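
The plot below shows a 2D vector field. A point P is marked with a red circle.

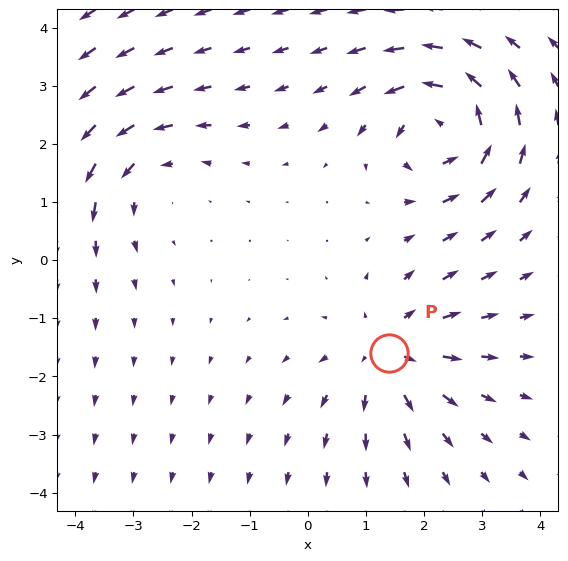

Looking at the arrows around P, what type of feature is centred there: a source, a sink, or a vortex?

At P (1.4, -1.6) the arrows spread outward. Divergence about +3, curl ≈0 — positive divergence with near-zero curl is a source.

source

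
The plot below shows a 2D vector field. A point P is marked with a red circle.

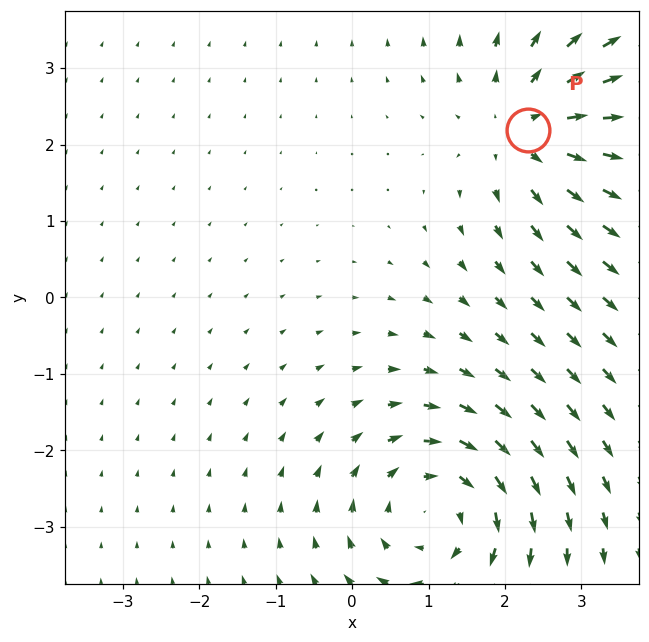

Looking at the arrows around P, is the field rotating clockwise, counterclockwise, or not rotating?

not rotating

Near P at (2.3, 2.2) the arrows show no circulation. The curl there is ≈0.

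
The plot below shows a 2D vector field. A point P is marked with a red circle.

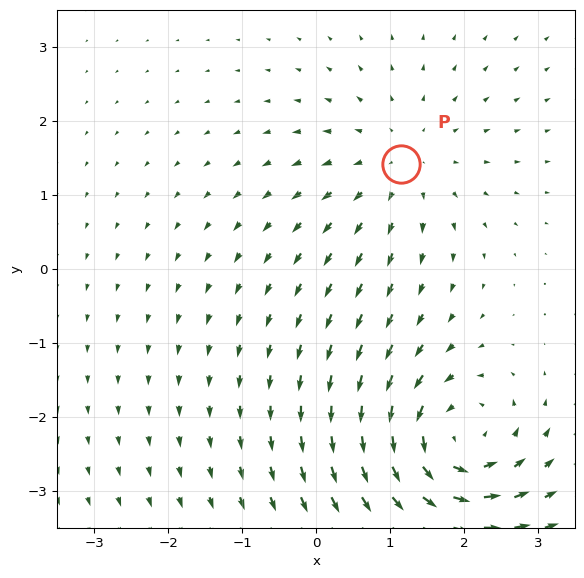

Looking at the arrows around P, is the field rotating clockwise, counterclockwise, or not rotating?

Near P at (1.1, 1.4) the arrows show no circulation. The curl there is ≈0.

not rotating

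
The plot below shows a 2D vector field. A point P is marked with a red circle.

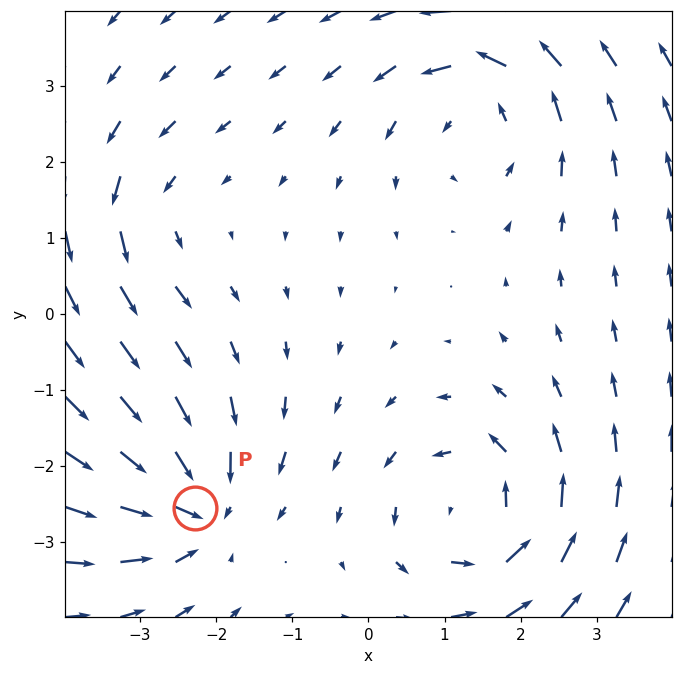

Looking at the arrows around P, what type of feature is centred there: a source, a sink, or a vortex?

sink

At P (-2.3, -2.6) the arrows converge inward. Divergence about -6, curl ≈0 — negative divergence with near-zero curl is a sink.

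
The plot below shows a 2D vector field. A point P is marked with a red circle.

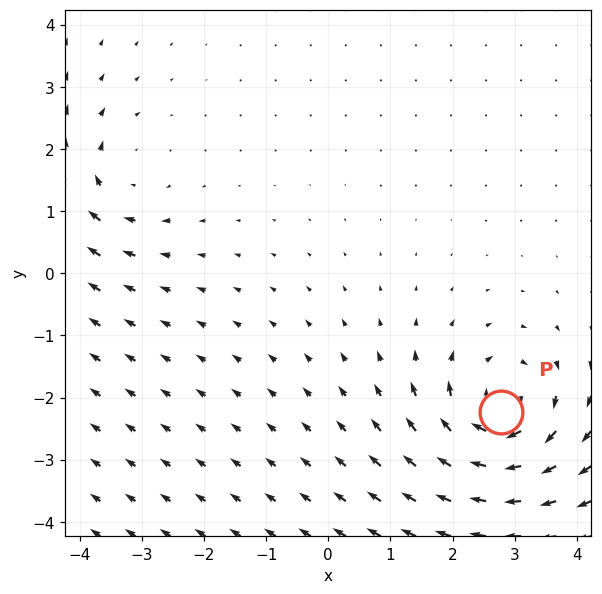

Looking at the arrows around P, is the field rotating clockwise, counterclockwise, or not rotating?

clockwise

Near P at (2.8, -2.2) the arrows circulate clockwise. The curl (z-component) there is about -4; negative curl means clockwise rotation.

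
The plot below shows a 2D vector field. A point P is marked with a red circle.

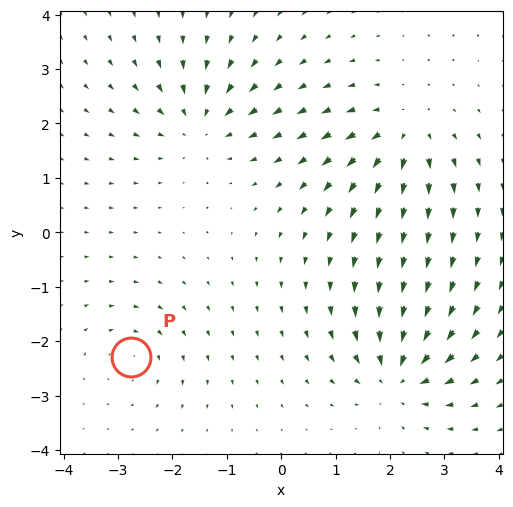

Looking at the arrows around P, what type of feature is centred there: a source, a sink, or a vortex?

At P (-2.8, -2.3) the arrows circulate clockwise. Divergence ≈0, curl about -4 — near-zero divergence with nonzero curl is a vortex.

vortex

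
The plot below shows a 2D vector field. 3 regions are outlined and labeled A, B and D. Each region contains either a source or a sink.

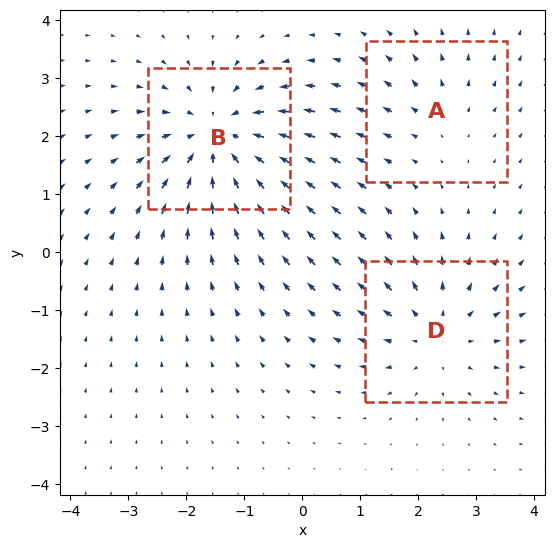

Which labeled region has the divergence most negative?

Divergence at each region's feature centre — A: about +2, B: about -5, D: about +3. Region B is most negative.

B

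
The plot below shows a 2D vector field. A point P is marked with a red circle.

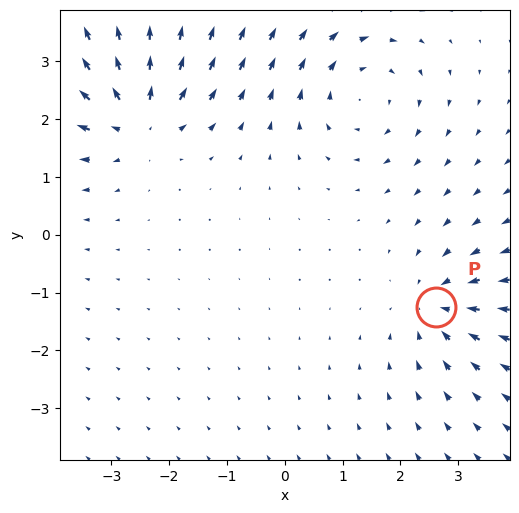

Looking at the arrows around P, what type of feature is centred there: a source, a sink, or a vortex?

At P (2.6, -1.2) the arrows converge inward. Divergence about -4, curl ≈0 — negative divergence with near-zero curl is a sink.

sink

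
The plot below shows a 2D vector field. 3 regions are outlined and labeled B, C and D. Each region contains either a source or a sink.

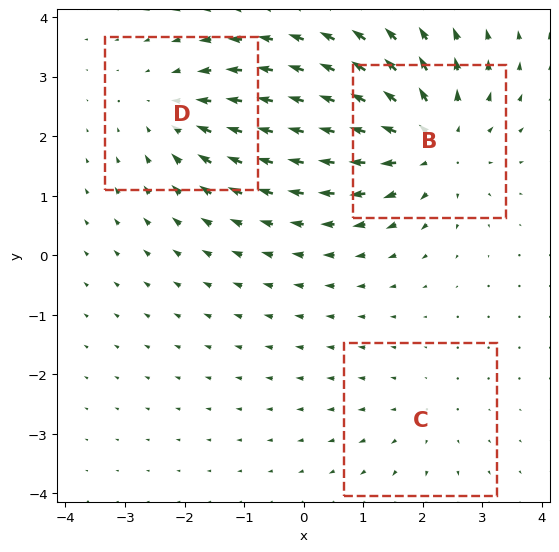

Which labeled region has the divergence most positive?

Divergence at each region's feature centre — B: about +4, C: about +2, D: about -3. Region B is most positive.

B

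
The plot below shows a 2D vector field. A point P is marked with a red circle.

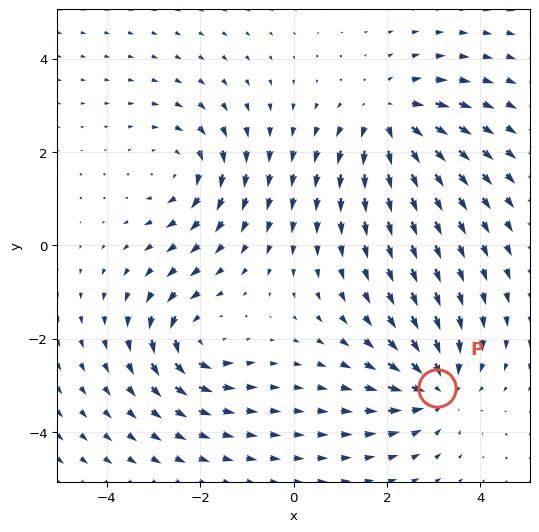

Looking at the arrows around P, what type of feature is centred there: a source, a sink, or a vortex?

At P (3.1, -3.1) the arrows converge inward. Divergence about -3, curl ≈0 — negative divergence with near-zero curl is a sink.

sink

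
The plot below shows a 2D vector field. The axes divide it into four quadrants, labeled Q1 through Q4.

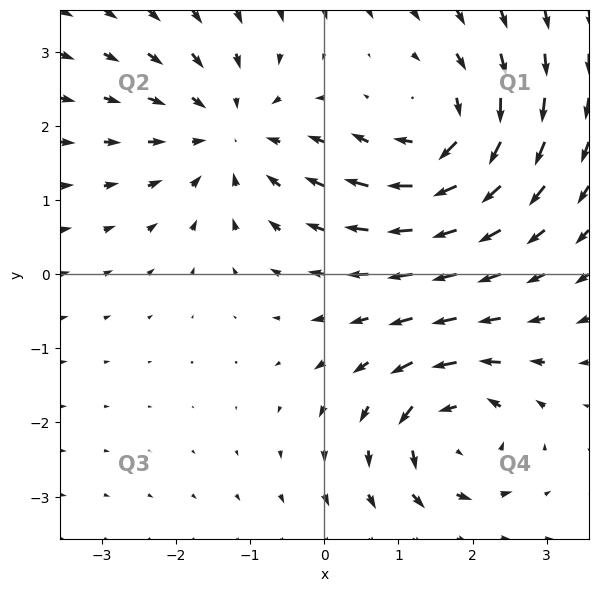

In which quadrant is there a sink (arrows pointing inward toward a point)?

Q2

The sink sits at approximately (-1.3, 1.9), which lies in quadrant Q2. The divergence there is about -3, negative as expected for a sink.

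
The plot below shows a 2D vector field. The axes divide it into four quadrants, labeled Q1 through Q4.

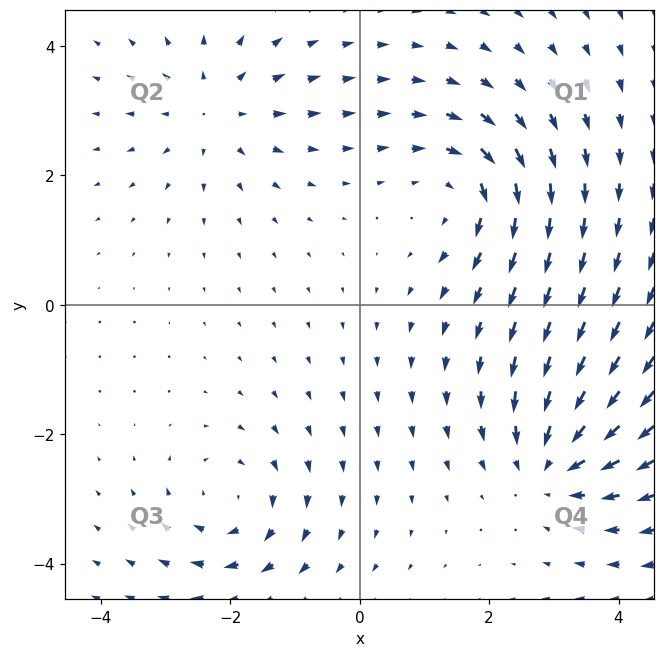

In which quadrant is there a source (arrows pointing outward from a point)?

Q2

The source sits at approximately (-2.2, 3.0), which lies in quadrant Q2. The divergence there is about +4, positive as expected for a source.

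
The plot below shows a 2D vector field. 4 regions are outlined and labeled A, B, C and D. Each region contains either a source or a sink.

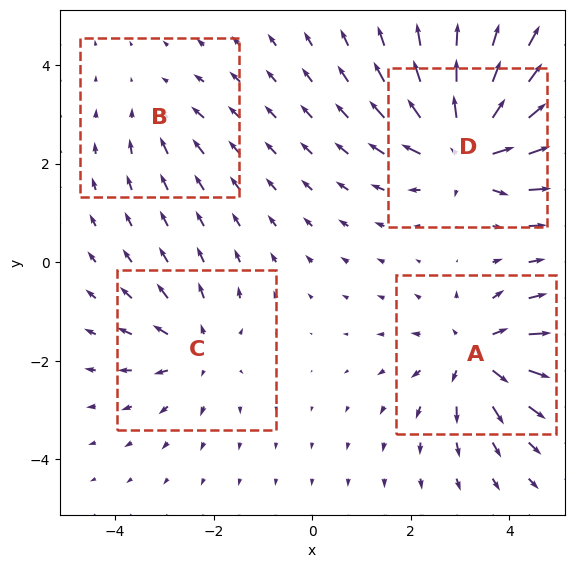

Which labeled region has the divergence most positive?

D

Divergence at each region's feature centre — A: about +6, B: about -2, C: about +4, D: about +8. Region D is most positive.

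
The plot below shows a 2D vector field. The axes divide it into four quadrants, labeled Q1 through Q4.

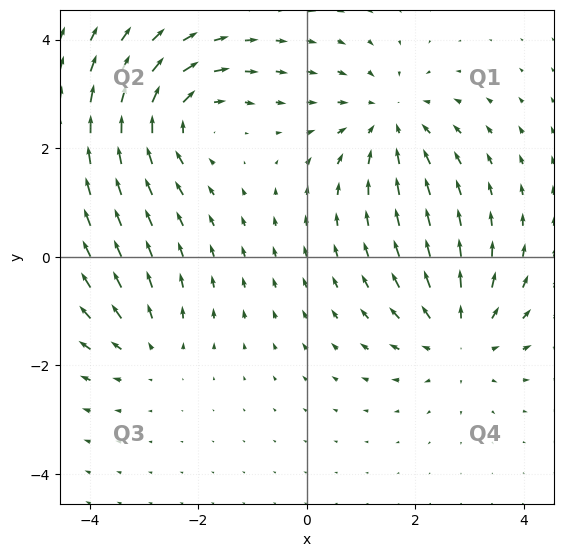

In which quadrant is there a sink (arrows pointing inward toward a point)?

The sink sits at approximately (1.5, 2.5), which lies in quadrant Q1. The divergence there is about -3, negative as expected for a sink.

Q1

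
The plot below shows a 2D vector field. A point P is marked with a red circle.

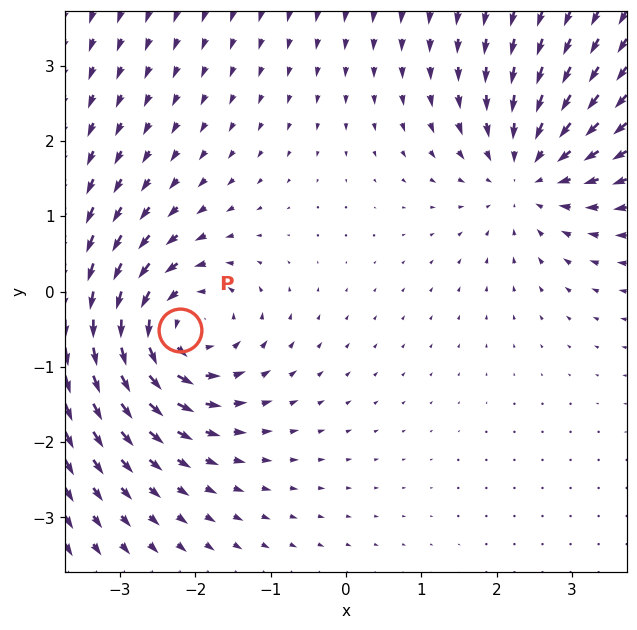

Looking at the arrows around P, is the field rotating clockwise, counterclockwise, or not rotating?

counterclockwise

Near P at (-2.2, -0.5) the arrows circulate counterclockwise. The curl (z-component) there is about +4; positive curl means counterclockwise rotation.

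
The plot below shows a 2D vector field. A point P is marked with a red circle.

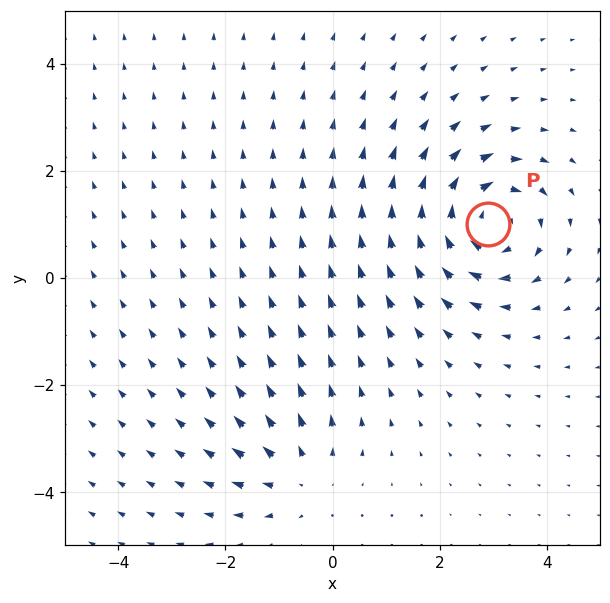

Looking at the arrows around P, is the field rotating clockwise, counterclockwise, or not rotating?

Near P at (2.9, 1.0) the arrows circulate clockwise. The curl (z-component) there is about -5; negative curl means clockwise rotation.

clockwise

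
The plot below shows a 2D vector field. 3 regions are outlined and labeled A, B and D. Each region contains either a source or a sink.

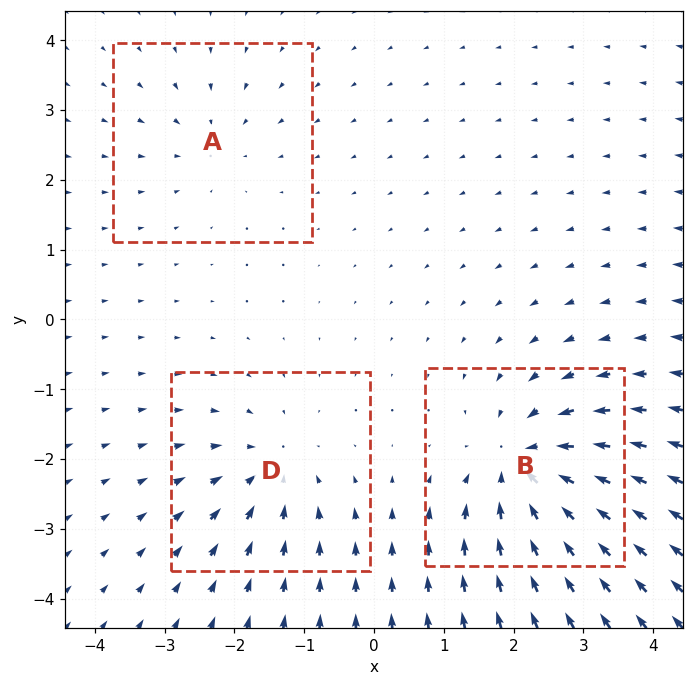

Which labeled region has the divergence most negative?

B

Divergence at each region's feature centre — A: about -2, B: about -5, D: about -3. Region B is most negative.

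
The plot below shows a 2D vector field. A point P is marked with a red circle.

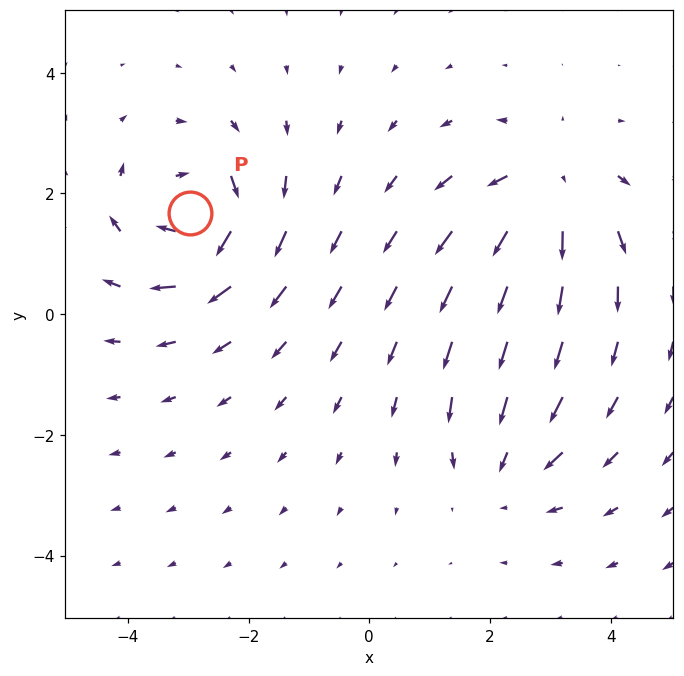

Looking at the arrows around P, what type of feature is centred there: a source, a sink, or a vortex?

At P (-3.0, 1.7) the arrows circulate clockwise. Divergence ≈0, curl about -7 — near-zero divergence with nonzero curl is a vortex.

vortex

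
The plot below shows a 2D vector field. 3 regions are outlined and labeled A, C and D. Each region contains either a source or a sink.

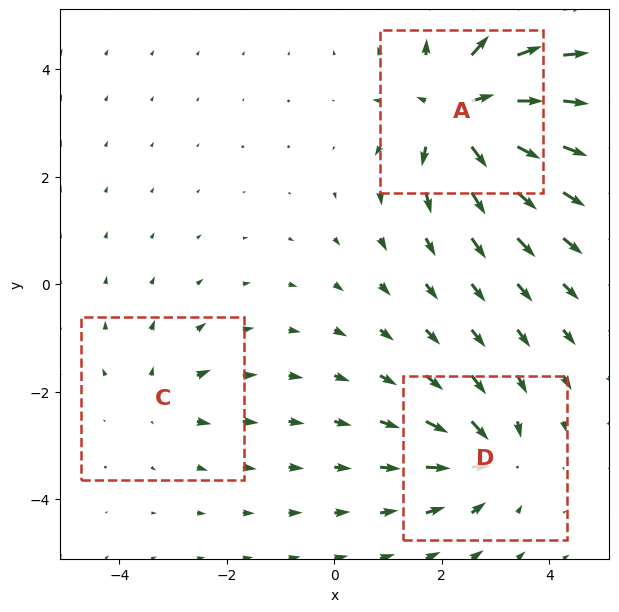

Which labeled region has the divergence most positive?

Divergence at each region's feature centre — A: about +6, C: about +2, D: about -4. Region A is most positive.

A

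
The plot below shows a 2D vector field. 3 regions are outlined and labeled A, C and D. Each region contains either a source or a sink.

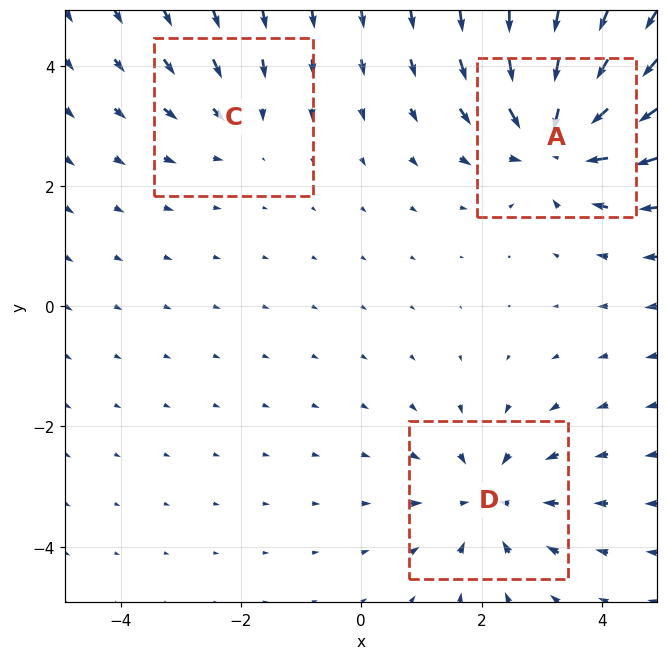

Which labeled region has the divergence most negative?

A

Divergence at each region's feature centre — A: about -5, C: about -2, D: about -3. Region A is most negative.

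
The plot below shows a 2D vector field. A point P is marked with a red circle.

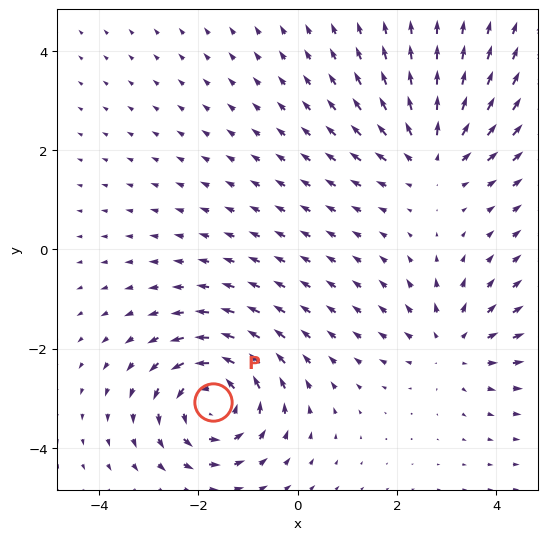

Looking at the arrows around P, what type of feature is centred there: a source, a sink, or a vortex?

At P (-1.7, -3.1) the arrows circulate counterclockwise. Divergence ≈0, curl about +5 — near-zero divergence with nonzero curl is a vortex.

vortex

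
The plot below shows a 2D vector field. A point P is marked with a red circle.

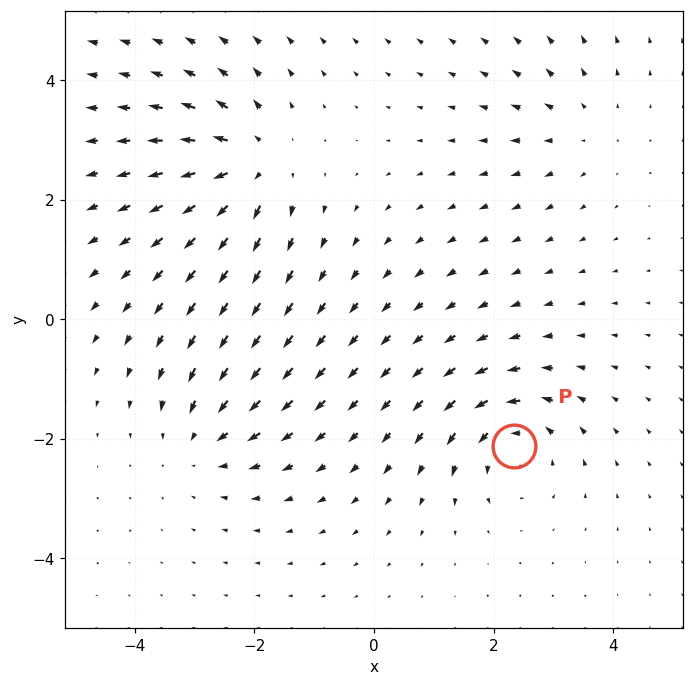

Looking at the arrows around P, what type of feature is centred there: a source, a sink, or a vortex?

At P (2.3, -2.1) the arrows circulate counterclockwise. Divergence ≈0, curl about +4 — near-zero divergence with nonzero curl is a vortex.

vortex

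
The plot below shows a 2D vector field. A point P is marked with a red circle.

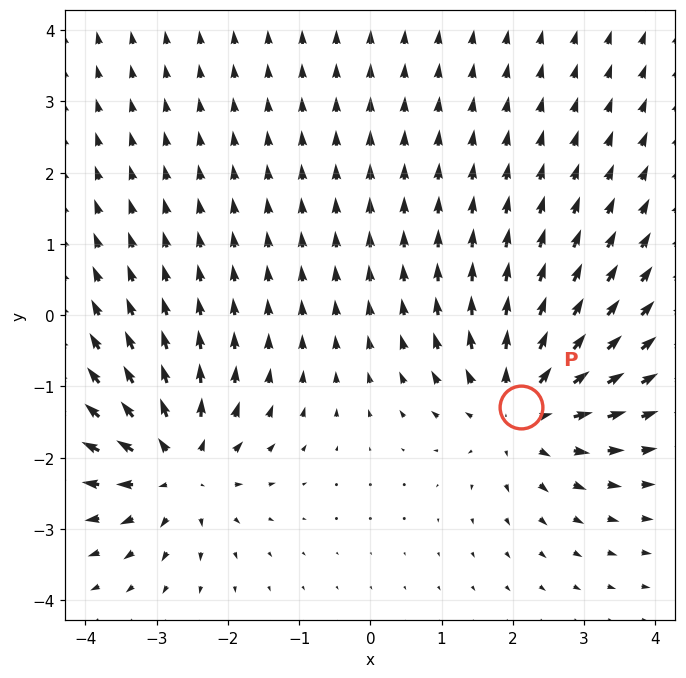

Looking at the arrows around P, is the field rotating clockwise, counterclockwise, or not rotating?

Near P at (2.1, -1.3) the arrows show no circulation. The curl there is ≈0.

not rotating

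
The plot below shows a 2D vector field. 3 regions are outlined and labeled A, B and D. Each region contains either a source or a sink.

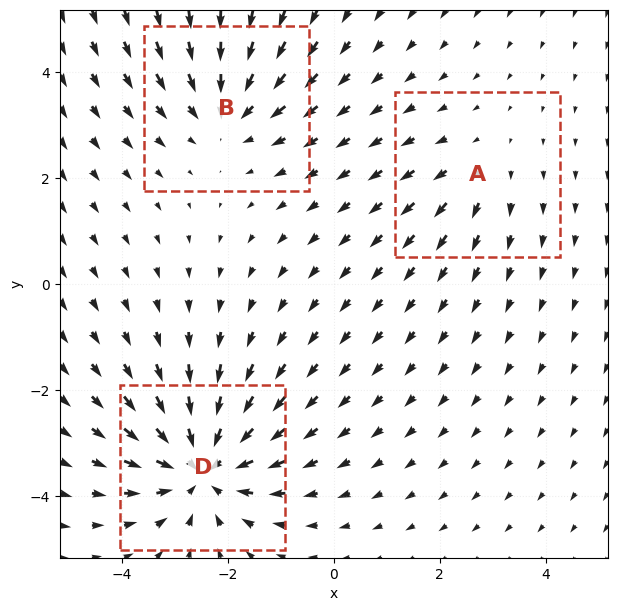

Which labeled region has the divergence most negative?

Divergence at each region's feature centre — A: about +2, B: about -3, D: about -5. Region D is most negative.

D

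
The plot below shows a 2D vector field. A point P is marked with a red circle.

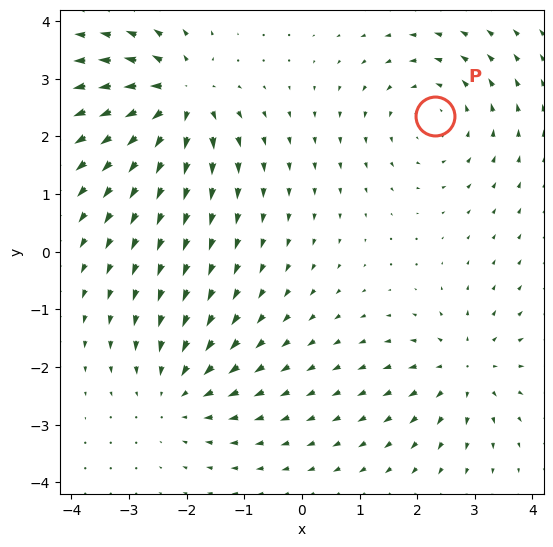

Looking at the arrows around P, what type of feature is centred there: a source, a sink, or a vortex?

vortex

At P (2.3, 2.4) the arrows circulate counterclockwise. Divergence ≈0, curl about +3 — near-zero divergence with nonzero curl is a vortex.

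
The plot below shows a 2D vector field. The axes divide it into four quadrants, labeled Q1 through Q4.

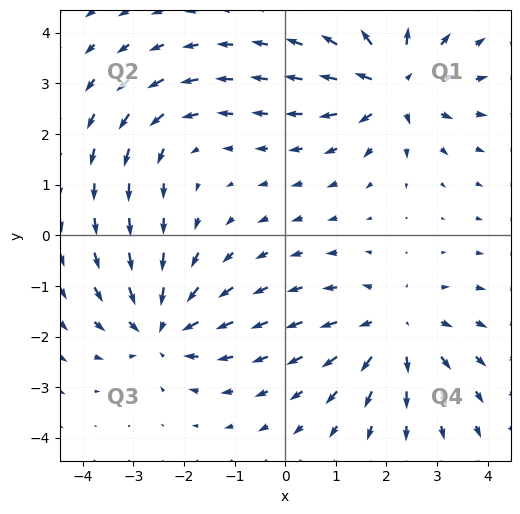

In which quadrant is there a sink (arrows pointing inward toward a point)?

Q3

The sink sits at approximately (-2.5, -1.8), which lies in quadrant Q3. The divergence there is about -5, negative as expected for a sink.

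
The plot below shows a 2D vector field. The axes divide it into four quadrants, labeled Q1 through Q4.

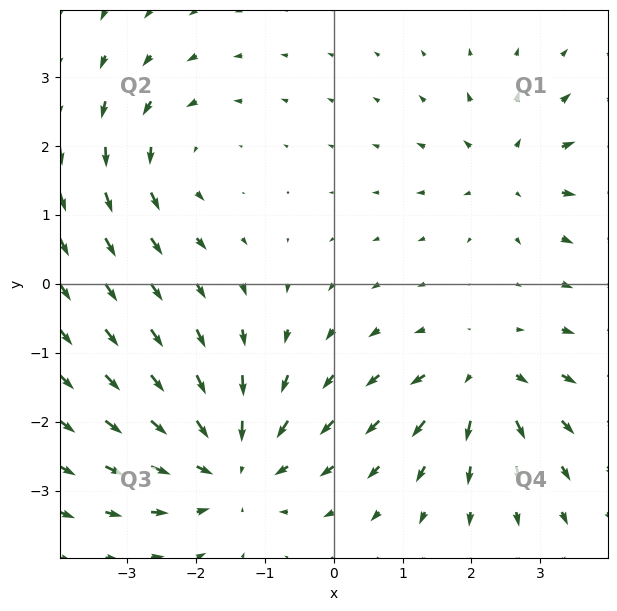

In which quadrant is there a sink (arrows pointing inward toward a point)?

Q3

The sink sits at approximately (-1.5, -2.6), which lies in quadrant Q3. The divergence there is about -4, negative as expected for a sink.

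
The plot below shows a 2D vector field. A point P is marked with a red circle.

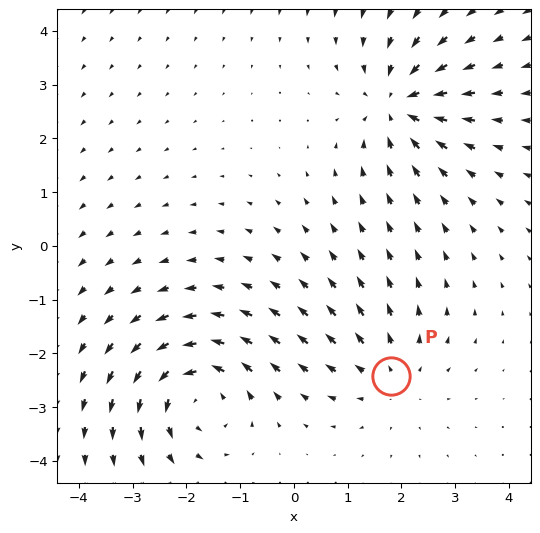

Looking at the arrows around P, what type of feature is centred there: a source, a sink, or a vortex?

source

At P (1.8, -2.4) the arrows spread outward. Divergence about +3, curl ≈0 — positive divergence with near-zero curl is a source.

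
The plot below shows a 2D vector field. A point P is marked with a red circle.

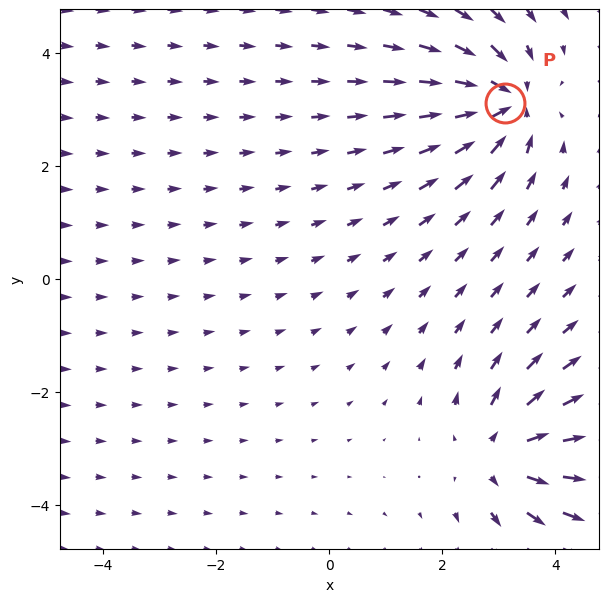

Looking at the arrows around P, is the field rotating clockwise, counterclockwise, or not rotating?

Near P at (3.1, 3.1) the arrows show no circulation. The curl there is ≈0.

not rotating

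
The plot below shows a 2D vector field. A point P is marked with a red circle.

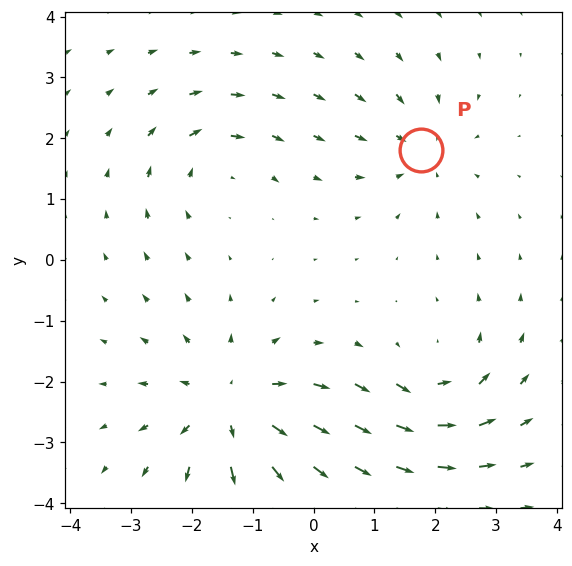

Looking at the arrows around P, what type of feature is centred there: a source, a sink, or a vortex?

At P (1.8, 1.8) the arrows converge inward. Divergence about -3, curl ≈0 — negative divergence with near-zero curl is a sink.

sink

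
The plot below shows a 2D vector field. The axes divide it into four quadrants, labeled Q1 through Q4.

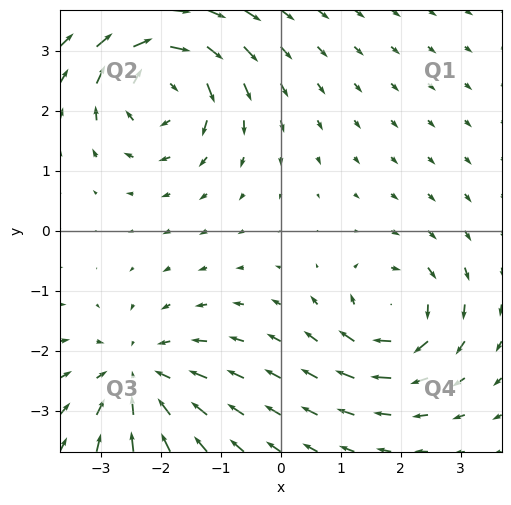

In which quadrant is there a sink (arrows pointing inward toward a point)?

Q3

The sink sits at approximately (-2.4, -2.4), which lies in quadrant Q3. The divergence there is about -4, negative as expected for a sink.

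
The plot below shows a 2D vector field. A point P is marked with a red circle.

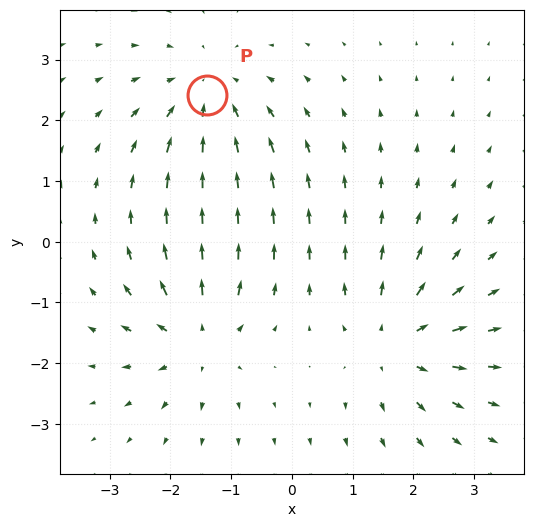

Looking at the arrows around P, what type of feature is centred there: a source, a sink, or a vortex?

At P (-1.4, 2.4) the arrows converge inward. Divergence about -3, curl ≈0 — negative divergence with near-zero curl is a sink.

sink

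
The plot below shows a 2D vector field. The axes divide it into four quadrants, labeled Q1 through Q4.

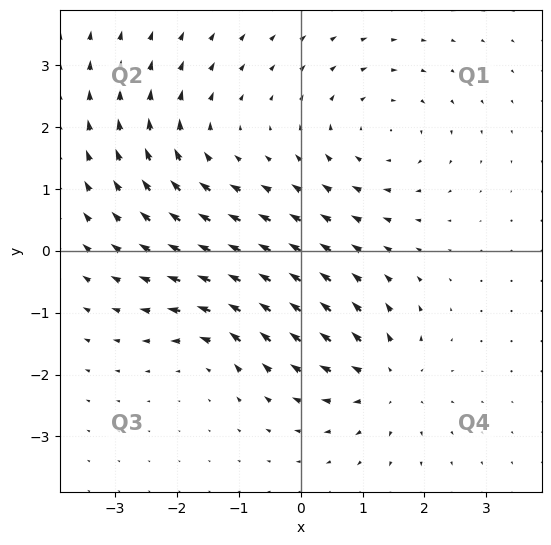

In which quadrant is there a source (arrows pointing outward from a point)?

Q4

The source sits at approximately (1.4, -2.1), which lies in quadrant Q4. The divergence there is about +5, positive as expected for a source.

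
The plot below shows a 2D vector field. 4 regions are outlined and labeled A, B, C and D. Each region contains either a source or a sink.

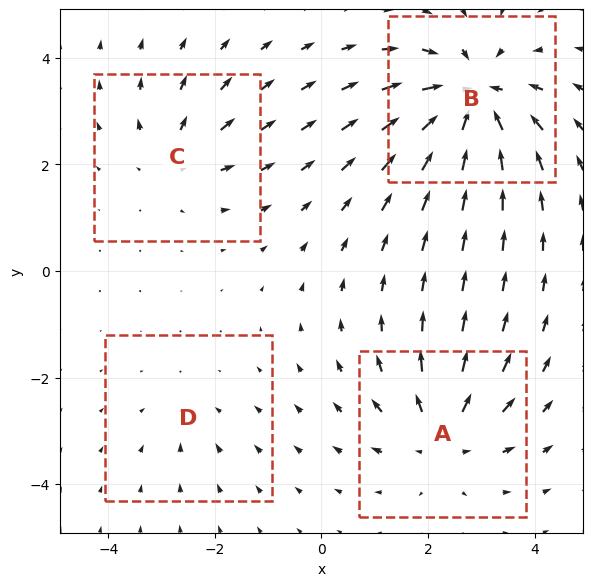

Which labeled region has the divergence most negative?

B

Divergence at each region's feature centre — A: about +5, B: about -7, C: about +4, D: about -2. Region B is most negative.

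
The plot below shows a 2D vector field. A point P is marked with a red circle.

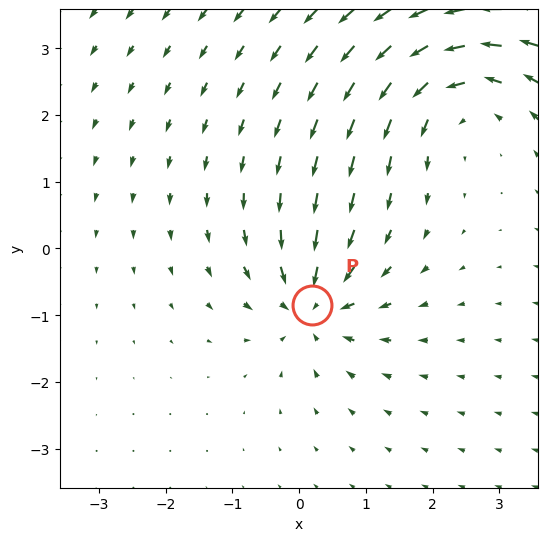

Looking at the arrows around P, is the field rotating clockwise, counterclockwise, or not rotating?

Near P at (0.2, -0.8) the arrows show no circulation. The curl there is ≈0.

not rotating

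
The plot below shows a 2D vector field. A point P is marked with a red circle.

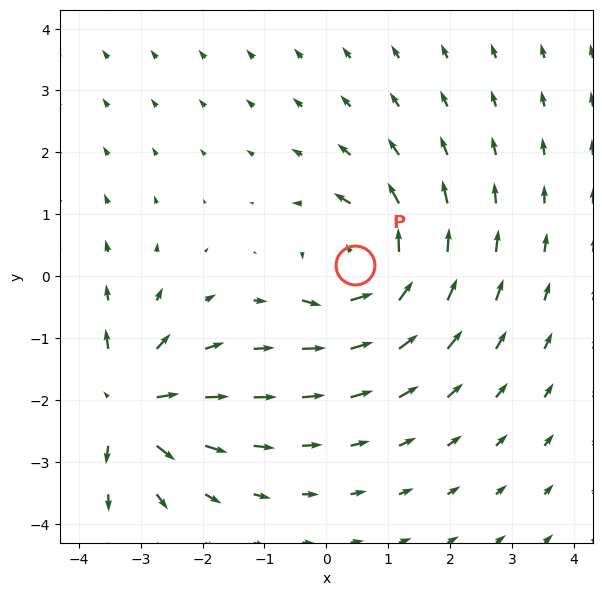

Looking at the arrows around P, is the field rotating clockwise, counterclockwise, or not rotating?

counterclockwise

Near P at (0.5, 0.2) the arrows circulate counterclockwise. The curl (z-component) there is about +4; positive curl means counterclockwise rotation.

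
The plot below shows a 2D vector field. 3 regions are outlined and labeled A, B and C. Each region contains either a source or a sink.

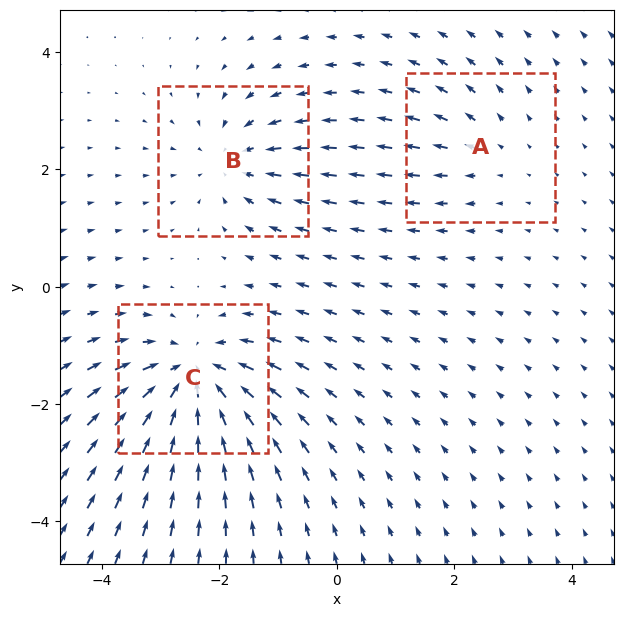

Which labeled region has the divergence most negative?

Divergence at each region's feature centre — A: about +2, B: about -3, C: about -5. Region C is most negative.

C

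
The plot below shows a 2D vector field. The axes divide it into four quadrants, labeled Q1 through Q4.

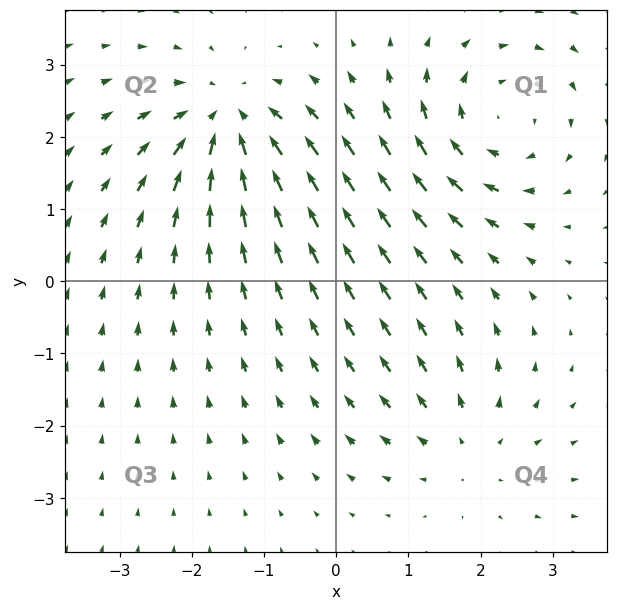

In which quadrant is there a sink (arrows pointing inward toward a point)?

The sink sits at approximately (-1.5, 2.2), which lies in quadrant Q2. The divergence there is about -4, negative as expected for a sink.

Q2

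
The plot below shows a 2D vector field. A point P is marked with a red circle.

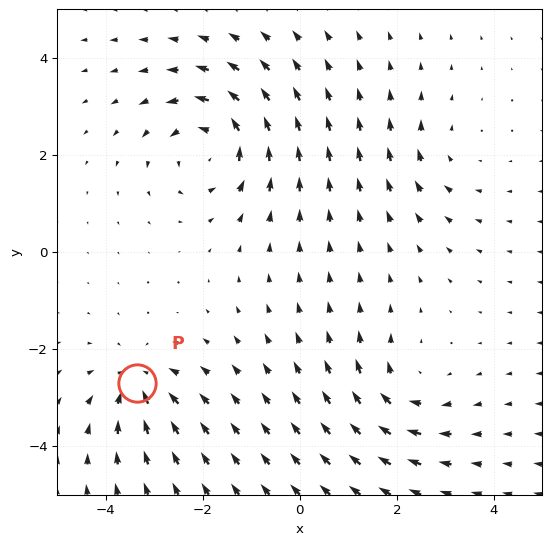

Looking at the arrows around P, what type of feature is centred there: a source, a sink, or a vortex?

sink

At P (-3.4, -2.7) the arrows converge inward. Divergence about -4, curl ≈0 — negative divergence with near-zero curl is a sink.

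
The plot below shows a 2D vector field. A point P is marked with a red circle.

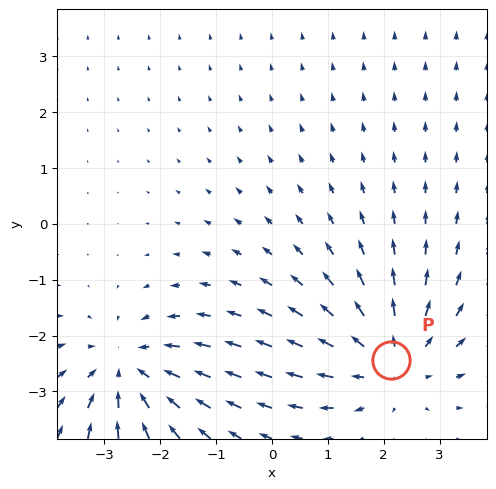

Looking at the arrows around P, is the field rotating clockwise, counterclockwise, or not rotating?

not rotating

Near P at (2.1, -2.4) the arrows show no circulation. The curl there is ≈0.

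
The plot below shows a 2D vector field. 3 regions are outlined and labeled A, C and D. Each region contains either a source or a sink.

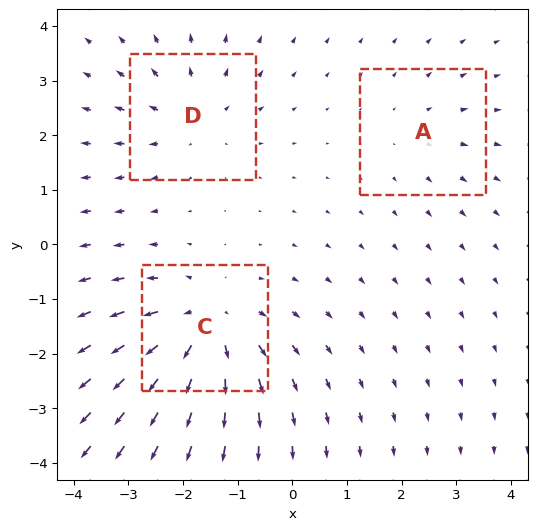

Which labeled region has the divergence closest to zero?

A

Divergence at each region's feature centre — A: about +2, C: about +5, D: about +3. Region A is closest to zero.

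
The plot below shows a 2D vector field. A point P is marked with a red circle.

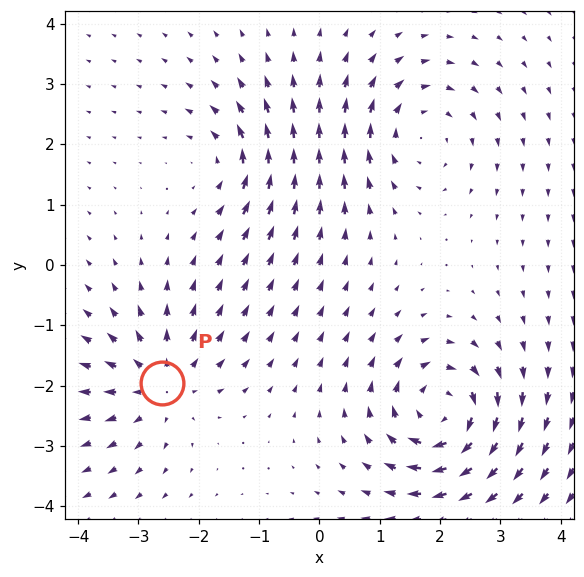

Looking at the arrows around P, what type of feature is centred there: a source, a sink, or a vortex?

source

At P (-2.6, -2.0) the arrows spread outward. Divergence about +4, curl ≈0 — positive divergence with near-zero curl is a source.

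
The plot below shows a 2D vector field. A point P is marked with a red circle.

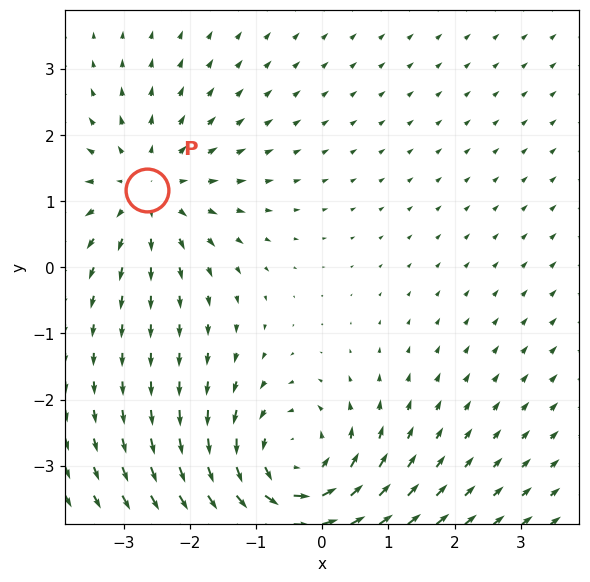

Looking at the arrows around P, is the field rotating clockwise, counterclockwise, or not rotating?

not rotating

Near P at (-2.6, 1.2) the arrows show no circulation. The curl there is ≈0.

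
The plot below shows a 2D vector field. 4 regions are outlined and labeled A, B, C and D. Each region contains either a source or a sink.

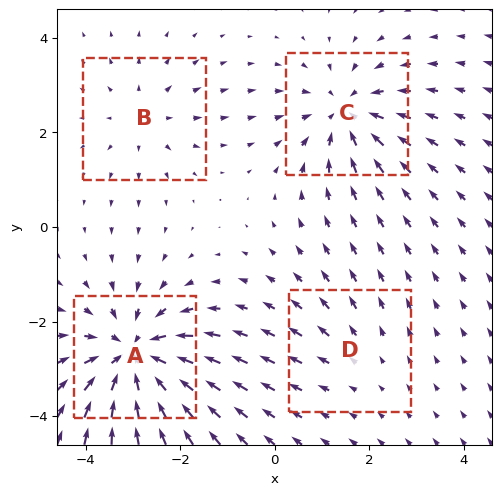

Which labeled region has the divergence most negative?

Divergence at each region's feature centre — A: about -7, B: about +3, C: about -5, D: about +2. Region A is most negative.

A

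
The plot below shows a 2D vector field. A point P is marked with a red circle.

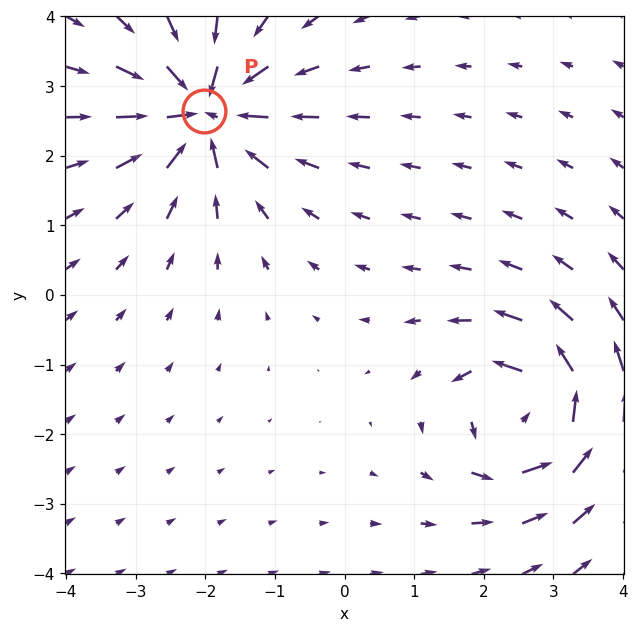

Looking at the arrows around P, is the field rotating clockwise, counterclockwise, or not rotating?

Near P at (-2.0, 2.6) the arrows show no circulation. The curl there is ≈0.

not rotating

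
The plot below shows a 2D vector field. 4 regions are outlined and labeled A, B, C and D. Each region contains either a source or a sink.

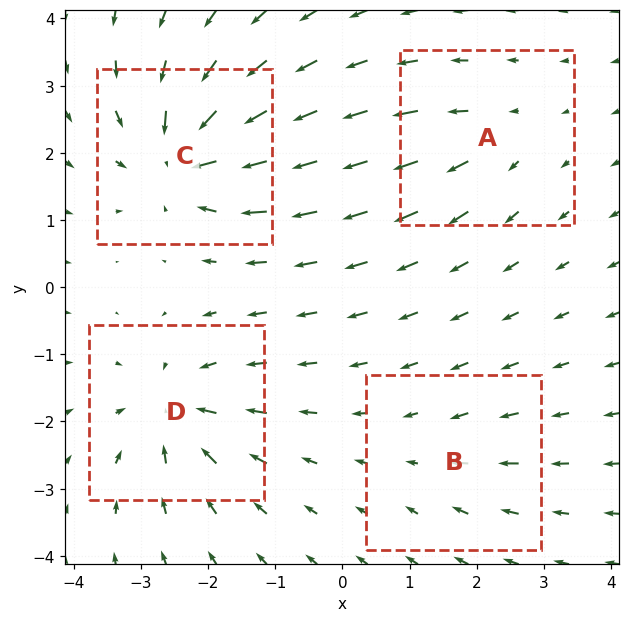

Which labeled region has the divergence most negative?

C

Divergence at each region's feature centre — A: about +3, B: about -2, C: about -8, D: about -6. Region C is most negative.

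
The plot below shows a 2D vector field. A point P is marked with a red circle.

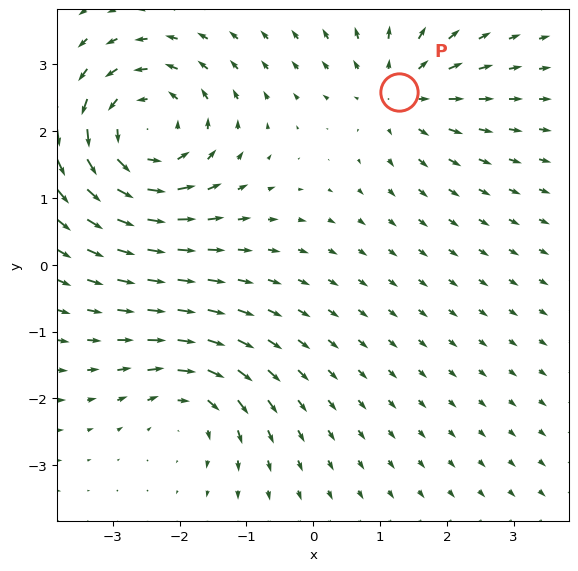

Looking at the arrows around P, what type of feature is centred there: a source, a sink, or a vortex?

At P (1.3, 2.6) the arrows spread outward. Divergence about +3, curl ≈0 — positive divergence with near-zero curl is a source.

source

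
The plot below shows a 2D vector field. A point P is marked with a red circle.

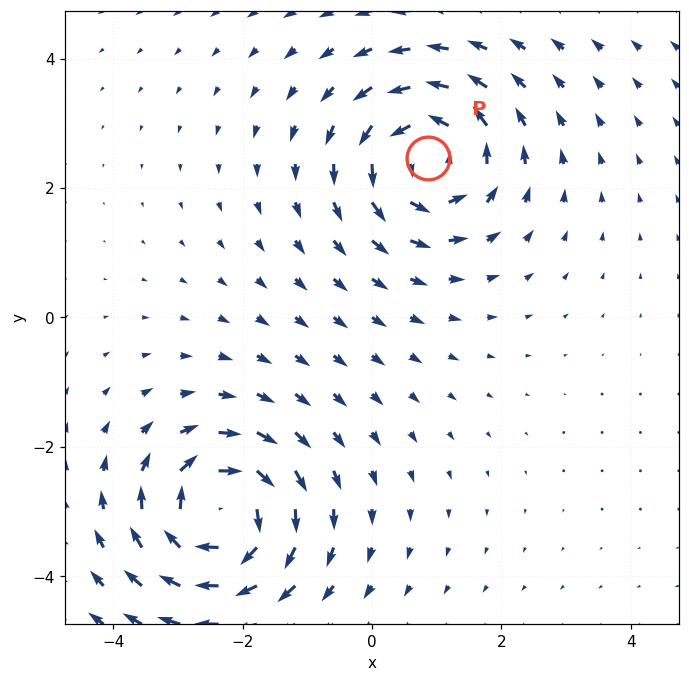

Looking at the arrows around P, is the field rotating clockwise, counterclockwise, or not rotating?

counterclockwise

Near P at (0.9, 2.5) the arrows circulate counterclockwise. The curl (z-component) there is about +5; positive curl means counterclockwise rotation.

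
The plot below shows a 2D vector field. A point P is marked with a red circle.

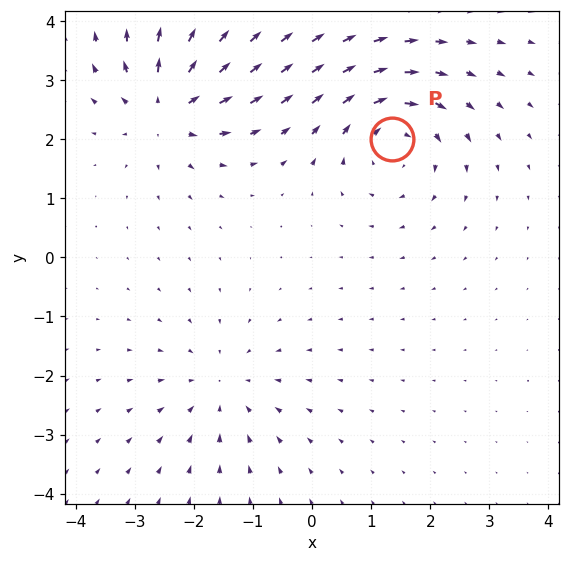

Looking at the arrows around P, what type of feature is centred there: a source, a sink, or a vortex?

At P (1.4, 2.0) the arrows circulate clockwise. Divergence ≈0, curl about -4 — near-zero divergence with nonzero curl is a vortex.

vortex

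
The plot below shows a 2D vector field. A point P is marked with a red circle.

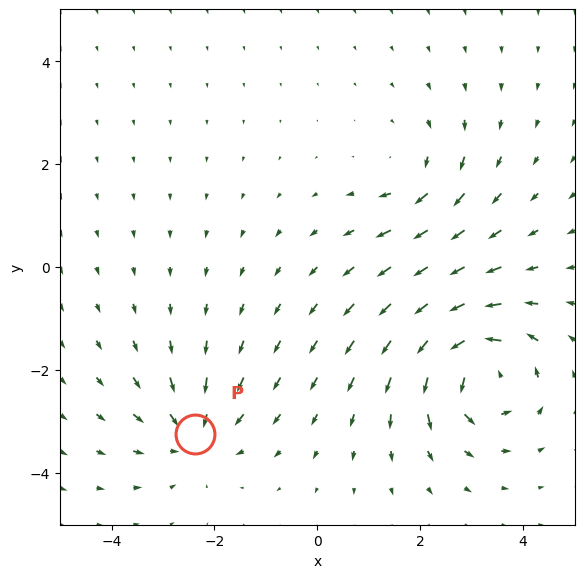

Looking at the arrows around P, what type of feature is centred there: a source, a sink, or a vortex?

sink

At P (-2.4, -3.2) the arrows converge inward. Divergence about -4, curl ≈0 — negative divergence with near-zero curl is a sink.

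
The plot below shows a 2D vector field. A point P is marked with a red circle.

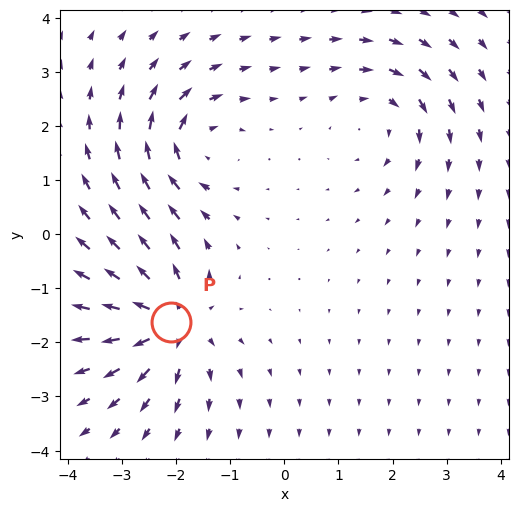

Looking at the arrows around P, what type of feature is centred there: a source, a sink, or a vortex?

source

At P (-2.1, -1.6) the arrows spread outward. Divergence about +5, curl ≈0 — positive divergence with near-zero curl is a source.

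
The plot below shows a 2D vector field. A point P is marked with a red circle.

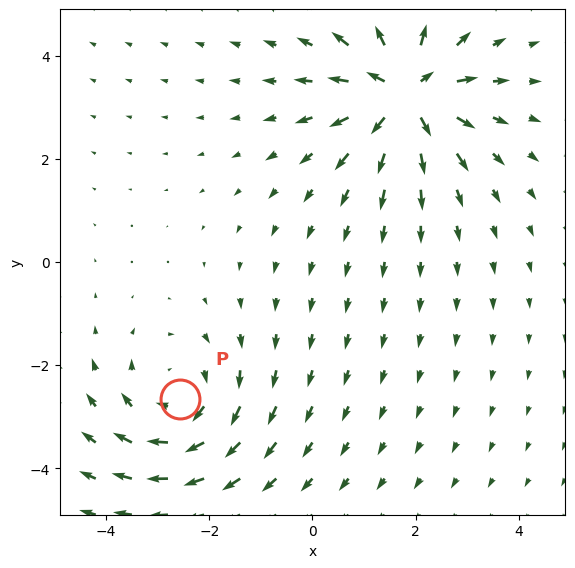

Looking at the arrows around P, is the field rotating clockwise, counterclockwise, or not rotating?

Near P at (-2.6, -2.7) the arrows circulate clockwise. The curl (z-component) there is about -3; negative curl means clockwise rotation.

clockwise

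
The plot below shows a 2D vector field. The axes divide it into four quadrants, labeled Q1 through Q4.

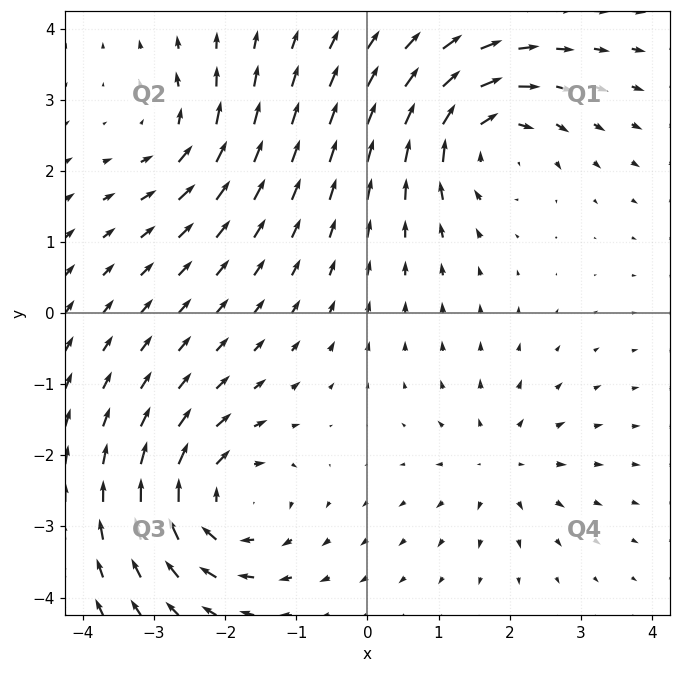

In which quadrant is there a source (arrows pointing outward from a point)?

Q4

The source sits at approximately (1.9, -2.1), which lies in quadrant Q4. The divergence there is about +3, positive as expected for a source.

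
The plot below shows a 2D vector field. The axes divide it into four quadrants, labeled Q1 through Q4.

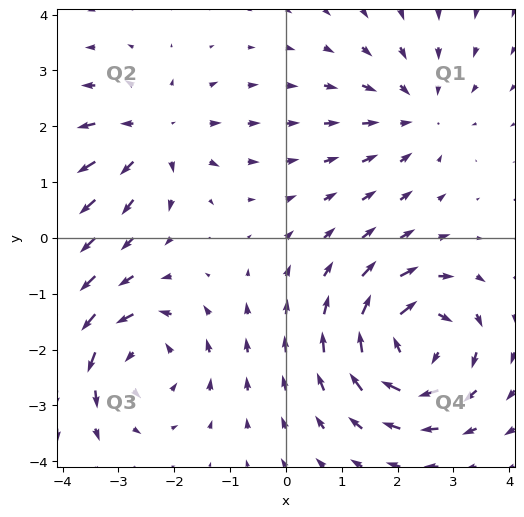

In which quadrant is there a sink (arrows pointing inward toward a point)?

Q1

The sink sits at approximately (2.4, 2.2), which lies in quadrant Q1. The divergence there is about -2, negative as expected for a sink.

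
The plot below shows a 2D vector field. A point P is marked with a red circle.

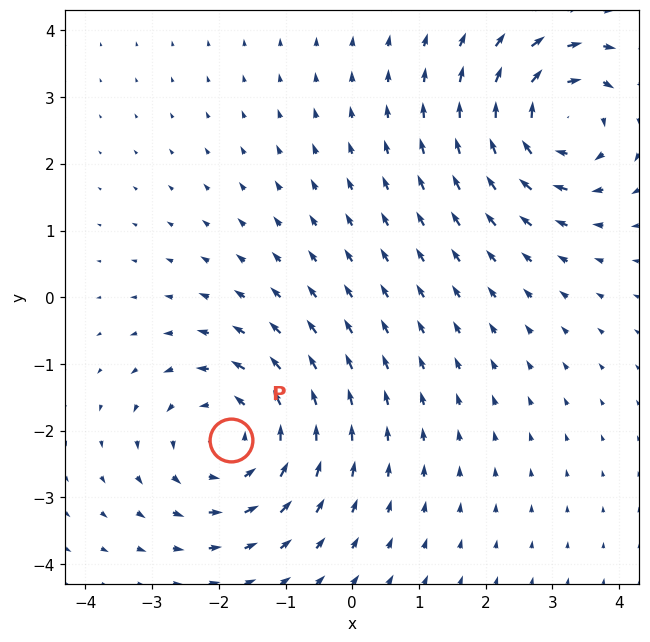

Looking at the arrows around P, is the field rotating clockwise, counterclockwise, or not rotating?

Near P at (-1.8, -2.1) the arrows circulate counterclockwise. The curl (z-component) there is about +3; positive curl means counterclockwise rotation.

counterclockwise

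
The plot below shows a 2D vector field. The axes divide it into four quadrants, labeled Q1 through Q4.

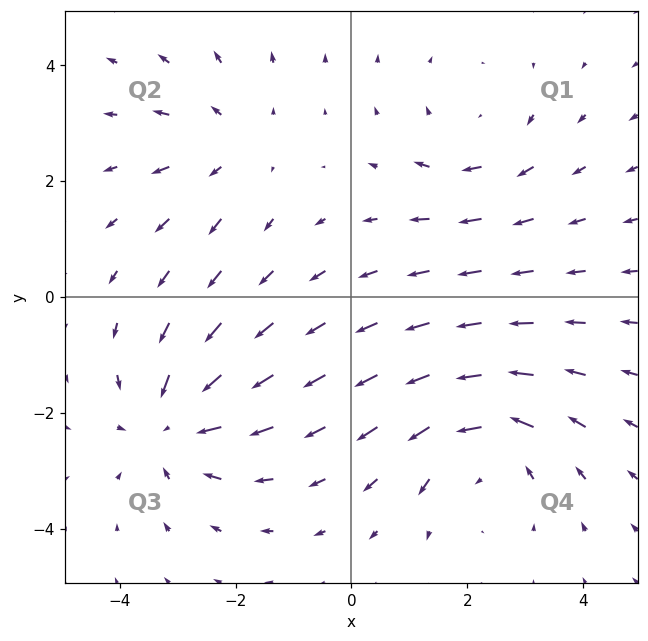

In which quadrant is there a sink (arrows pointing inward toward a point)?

The sink sits at approximately (-3.1, -2.2), which lies in quadrant Q3. The divergence there is about -5, negative as expected for a sink.

Q3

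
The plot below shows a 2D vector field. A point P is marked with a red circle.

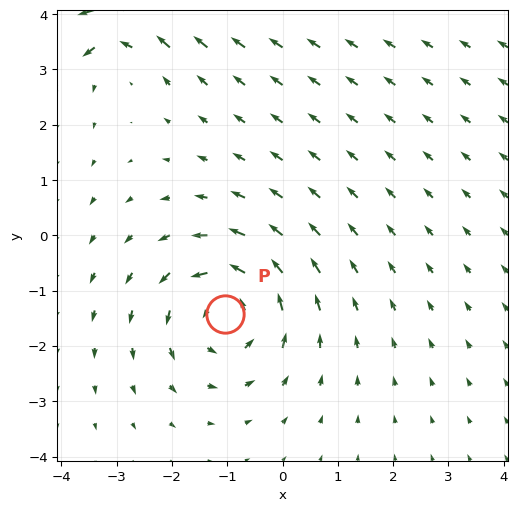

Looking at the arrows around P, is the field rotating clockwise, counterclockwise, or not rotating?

Near P at (-1.0, -1.4) the arrows circulate counterclockwise. The curl (z-component) there is about +4; positive curl means counterclockwise rotation.

counterclockwise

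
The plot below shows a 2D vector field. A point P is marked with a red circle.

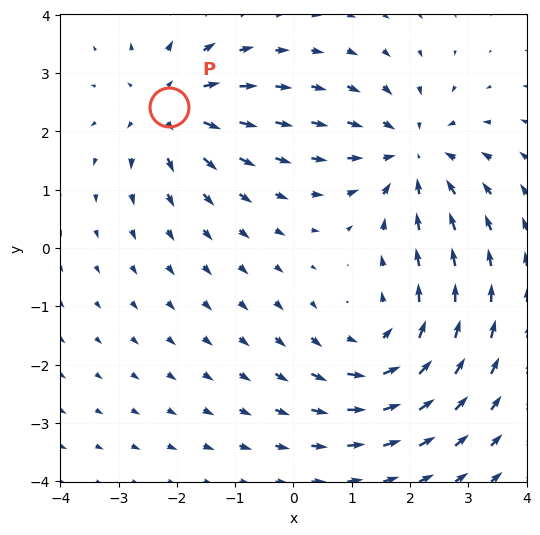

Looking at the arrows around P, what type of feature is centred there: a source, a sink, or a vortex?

source

At P (-2.1, 2.4) the arrows spread outward. Divergence about +3, curl ≈0 — positive divergence with near-zero curl is a source.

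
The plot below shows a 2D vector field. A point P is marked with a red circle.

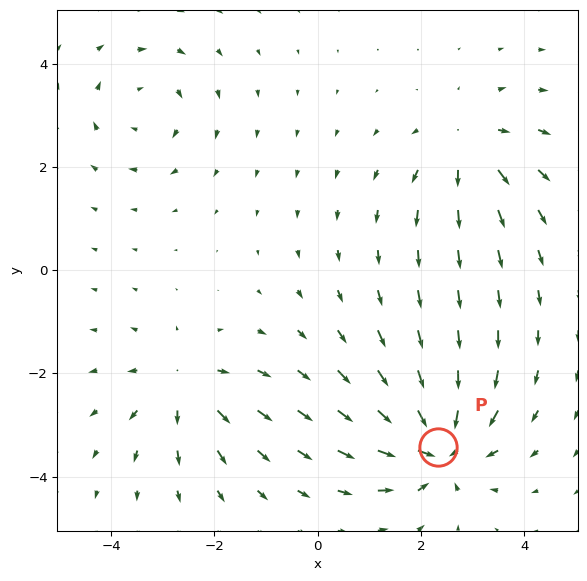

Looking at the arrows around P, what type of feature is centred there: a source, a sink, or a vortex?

At P (2.3, -3.4) the arrows converge inward. Divergence about -6, curl ≈0 — negative divergence with near-zero curl is a sink.

sink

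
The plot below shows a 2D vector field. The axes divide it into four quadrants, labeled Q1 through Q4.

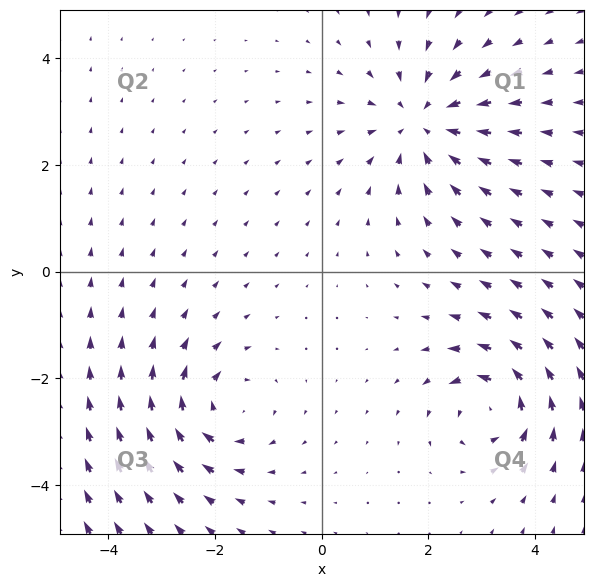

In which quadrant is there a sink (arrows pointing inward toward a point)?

The sink sits at approximately (1.9, 2.8), which lies in quadrant Q1. The divergence there is about -4, negative as expected for a sink.

Q1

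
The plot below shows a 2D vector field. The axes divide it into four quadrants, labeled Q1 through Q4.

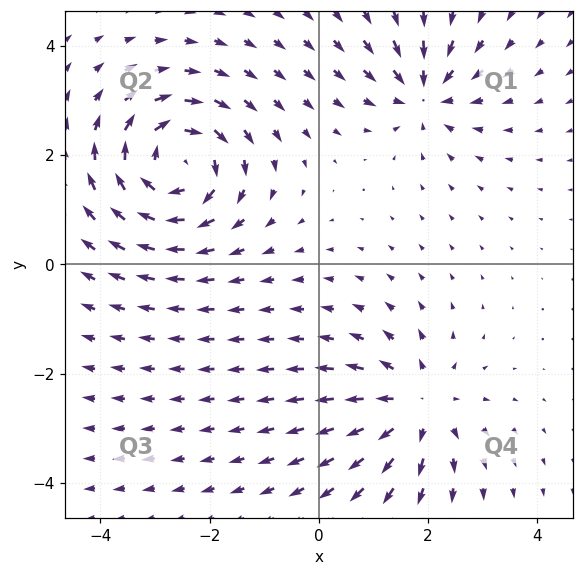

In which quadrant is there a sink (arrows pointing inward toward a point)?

Q1

The sink sits at approximately (1.9, 3.1), which lies in quadrant Q1. The divergence there is about -4, negative as expected for a sink.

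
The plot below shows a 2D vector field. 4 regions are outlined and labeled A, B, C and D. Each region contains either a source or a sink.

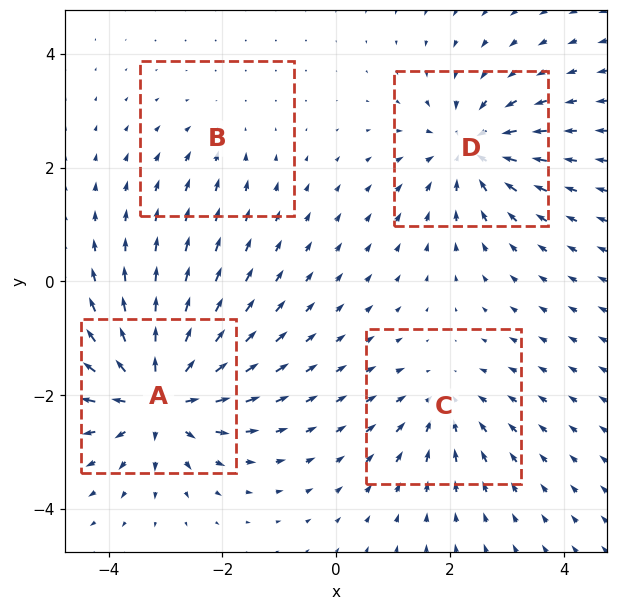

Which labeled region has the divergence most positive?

A

Divergence at each region's feature centre — A: about +8, B: about -2, C: about -4, D: about -6. Region A is most positive.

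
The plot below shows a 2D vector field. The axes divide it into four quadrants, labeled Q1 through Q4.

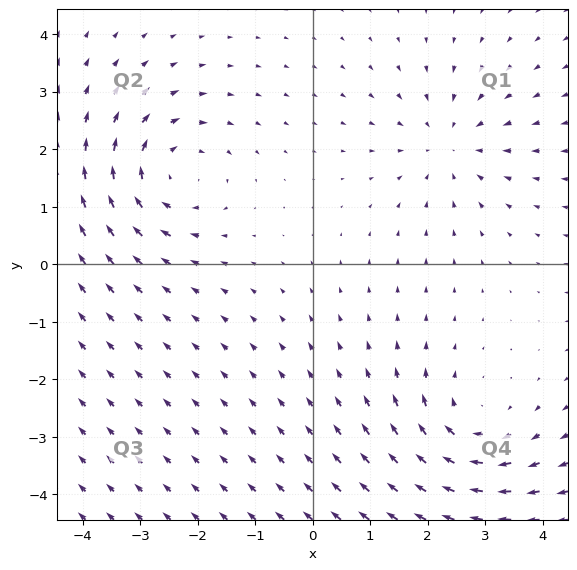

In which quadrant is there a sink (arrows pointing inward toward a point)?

The sink sits at approximately (2.4, 2.1), which lies in quadrant Q1. The divergence there is about -3, negative as expected for a sink.

Q1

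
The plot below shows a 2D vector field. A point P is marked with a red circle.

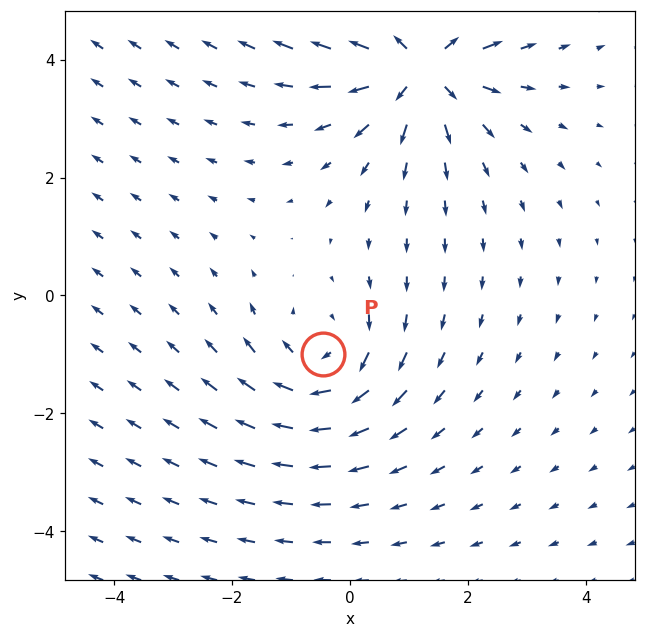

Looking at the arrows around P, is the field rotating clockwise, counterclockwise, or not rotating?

Near P at (-0.4, -1.0) the arrows circulate clockwise. The curl (z-component) there is about -4; negative curl means clockwise rotation.

clockwise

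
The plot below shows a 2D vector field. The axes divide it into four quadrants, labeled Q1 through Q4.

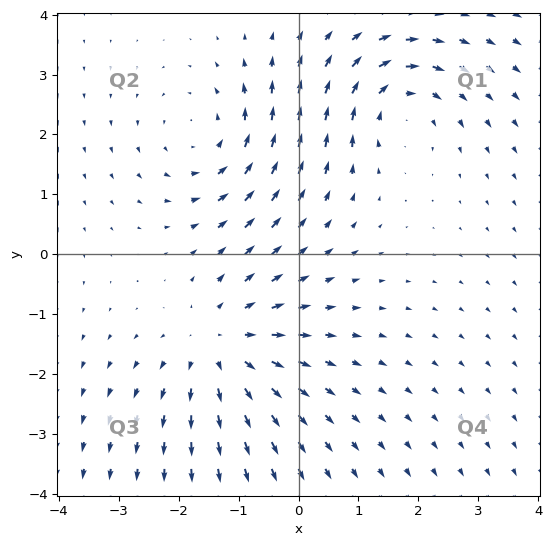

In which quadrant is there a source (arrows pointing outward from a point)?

The source sits at approximately (-1.3, -1.5), which lies in quadrant Q3. The divergence there is about +3, positive as expected for a source.

Q3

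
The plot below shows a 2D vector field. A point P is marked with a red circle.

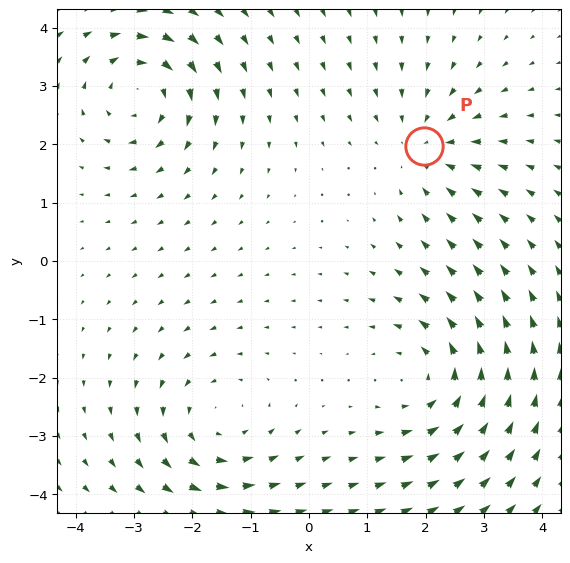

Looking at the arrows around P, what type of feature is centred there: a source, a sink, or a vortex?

At P (2.0, 2.0) the arrows converge inward. Divergence about -3, curl ≈0 — negative divergence with near-zero curl is a sink.

sink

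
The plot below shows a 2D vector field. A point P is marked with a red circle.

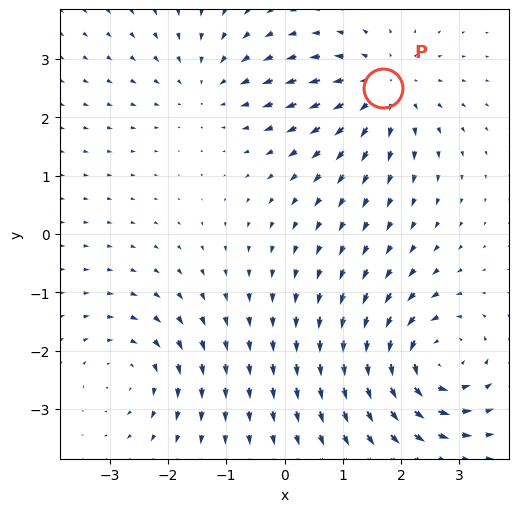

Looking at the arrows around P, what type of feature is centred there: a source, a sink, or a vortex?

source

At P (1.7, 2.5) the arrows spread outward. Divergence about +4, curl ≈0 — positive divergence with near-zero curl is a source.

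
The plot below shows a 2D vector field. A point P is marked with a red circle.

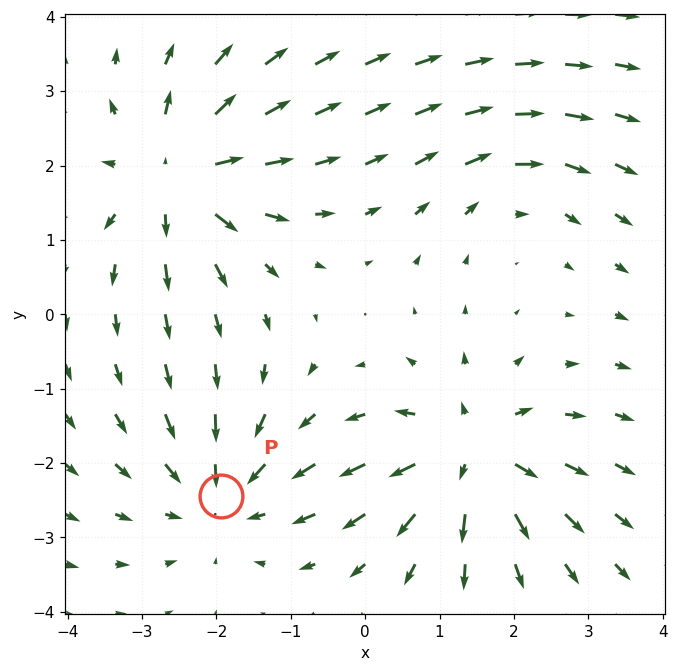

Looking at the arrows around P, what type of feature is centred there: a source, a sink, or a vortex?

sink

At P (-1.9, -2.4) the arrows converge inward. Divergence about -3, curl ≈0 — negative divergence with near-zero curl is a sink.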